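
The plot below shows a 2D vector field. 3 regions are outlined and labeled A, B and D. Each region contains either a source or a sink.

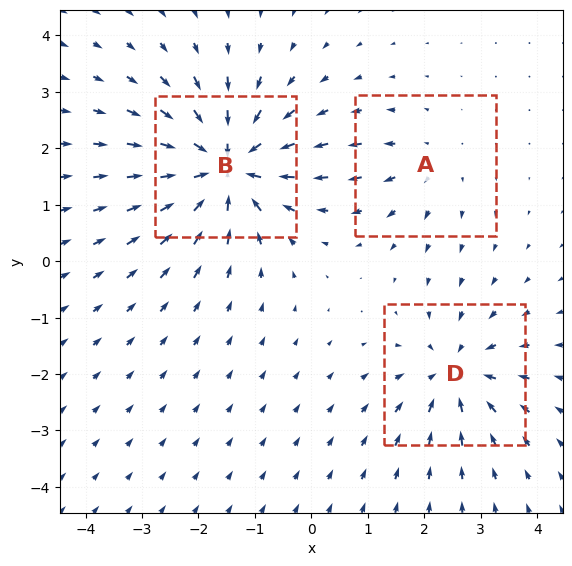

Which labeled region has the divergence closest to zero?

A

Divergence at each region's feature centre — A: about +2, B: about -6, D: about -4. Region A is closest to zero.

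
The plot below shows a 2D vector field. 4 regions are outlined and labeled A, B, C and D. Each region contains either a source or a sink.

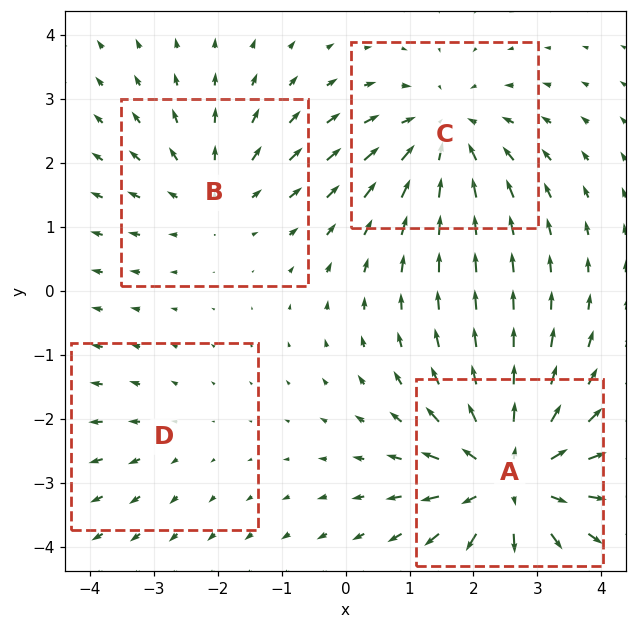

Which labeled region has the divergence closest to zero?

D

Divergence at each region's feature centre — A: about +6, B: about +3, C: about -4, D: about +2. Region D is closest to zero.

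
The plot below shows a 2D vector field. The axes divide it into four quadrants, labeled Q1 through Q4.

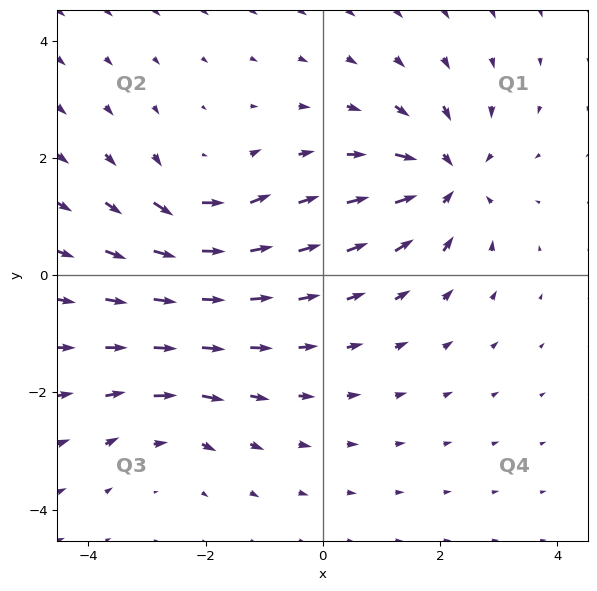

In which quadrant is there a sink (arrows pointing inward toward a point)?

The sink sits at approximately (2.1, 1.6), which lies in quadrant Q1. The divergence there is about -5, negative as expected for a sink.

Q1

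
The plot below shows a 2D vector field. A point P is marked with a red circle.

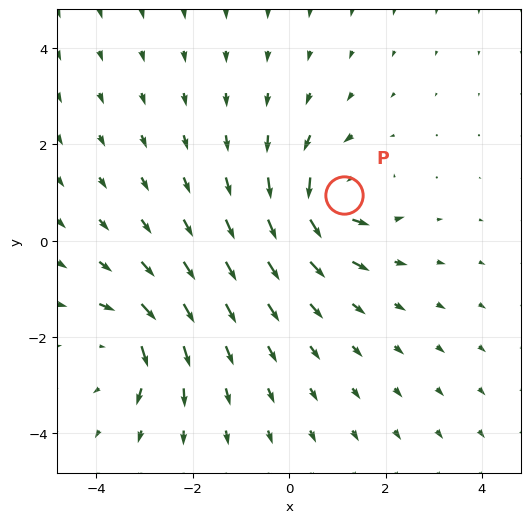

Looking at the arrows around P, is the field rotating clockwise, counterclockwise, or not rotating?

Near P at (1.1, 0.9) the arrows circulate counterclockwise. The curl (z-component) there is about +6; positive curl means counterclockwise rotation.

counterclockwise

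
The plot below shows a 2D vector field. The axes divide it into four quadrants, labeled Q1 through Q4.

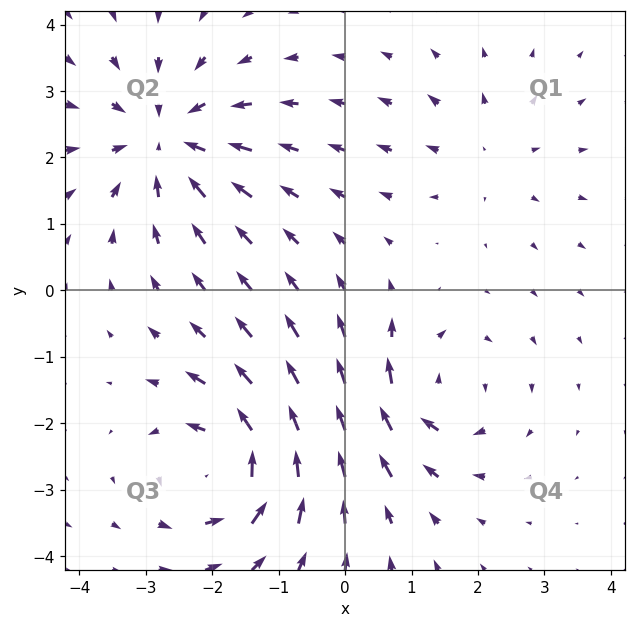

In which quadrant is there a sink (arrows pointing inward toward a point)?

The sink sits at approximately (-2.7, 2.3), which lies in quadrant Q2. The divergence there is about -5, negative as expected for a sink.

Q2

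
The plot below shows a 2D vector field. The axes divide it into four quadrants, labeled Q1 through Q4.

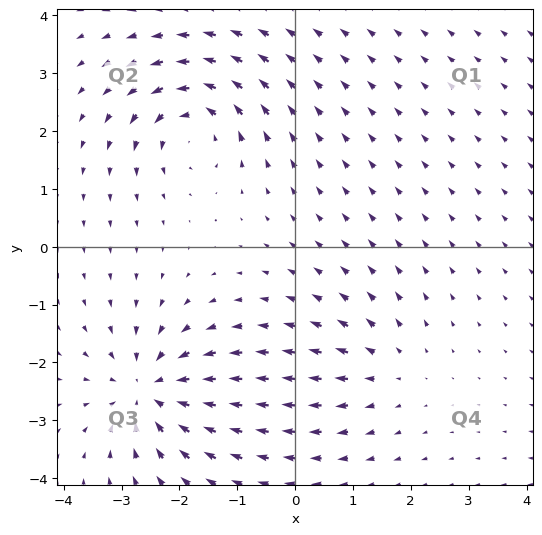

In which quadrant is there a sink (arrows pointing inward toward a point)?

The sink sits at approximately (-2.5, -2.5), which lies in quadrant Q3. The divergence there is about -5, negative as expected for a sink.

Q3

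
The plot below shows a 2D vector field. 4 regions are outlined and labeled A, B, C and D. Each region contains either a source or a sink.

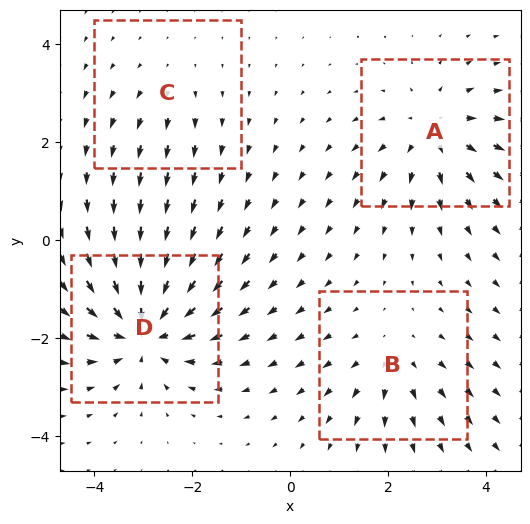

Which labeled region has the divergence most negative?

D

Divergence at each region's feature centre — A: about +5, B: about +3, C: about +2, D: about -7. Region D is most negative.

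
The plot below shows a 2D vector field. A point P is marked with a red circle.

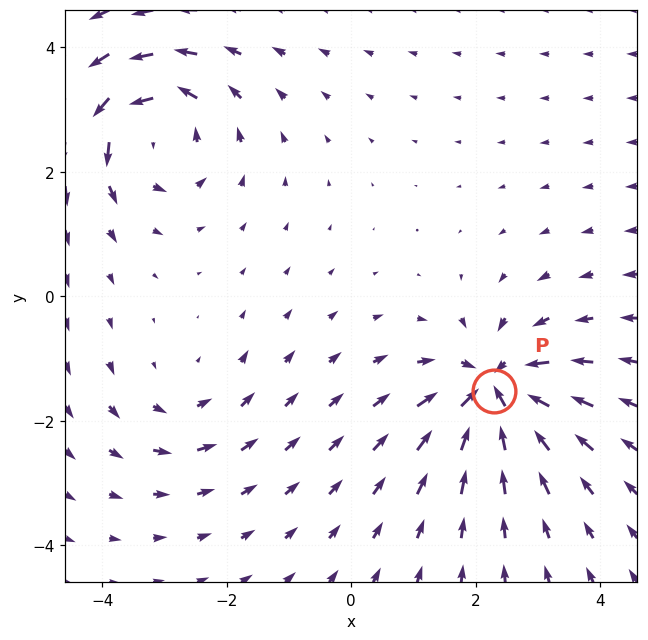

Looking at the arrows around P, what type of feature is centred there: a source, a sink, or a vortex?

At P (2.3, -1.5) the arrows converge inward. Divergence about -6, curl ≈0 — negative divergence with near-zero curl is a sink.

sink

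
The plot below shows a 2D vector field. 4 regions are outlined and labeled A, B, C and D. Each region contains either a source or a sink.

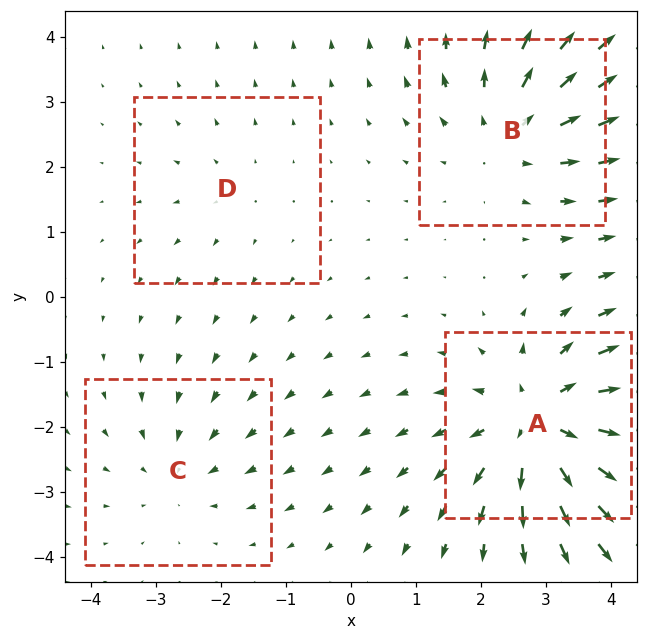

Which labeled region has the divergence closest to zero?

D

Divergence at each region's feature centre — A: about +7, B: about +4, C: about -3, D: about +2. Region D is closest to zero.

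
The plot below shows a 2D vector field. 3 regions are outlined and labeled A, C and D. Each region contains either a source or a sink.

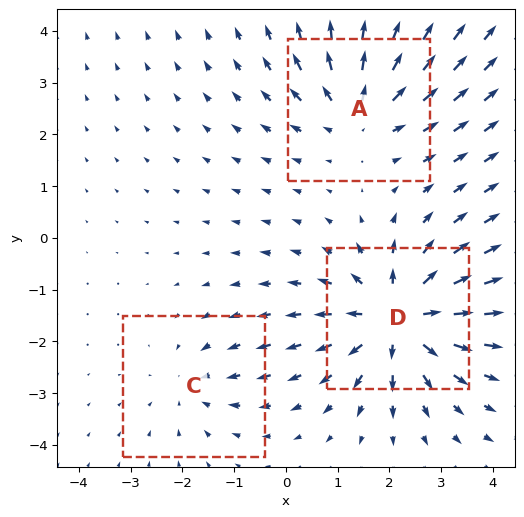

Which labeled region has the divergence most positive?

D

Divergence at each region's feature centre — A: about +3, C: about -2, D: about +5. Region D is most positive.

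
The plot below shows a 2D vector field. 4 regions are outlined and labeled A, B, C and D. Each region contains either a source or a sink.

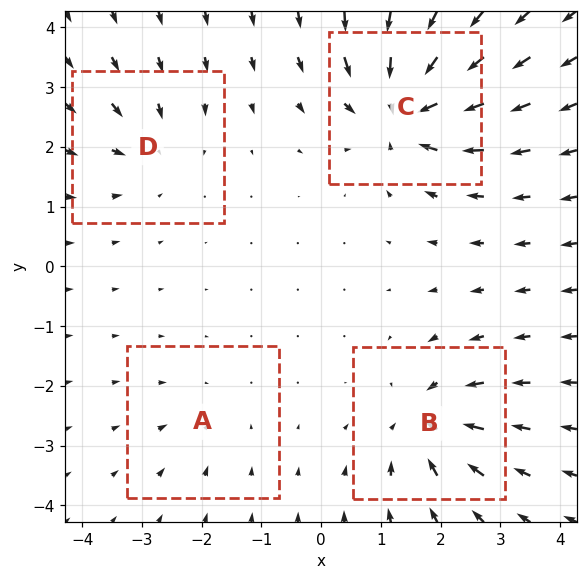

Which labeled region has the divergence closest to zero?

A

Divergence at each region's feature centre — A: about -3, B: about -6, C: about -9, D: about -4. Region A is closest to zero.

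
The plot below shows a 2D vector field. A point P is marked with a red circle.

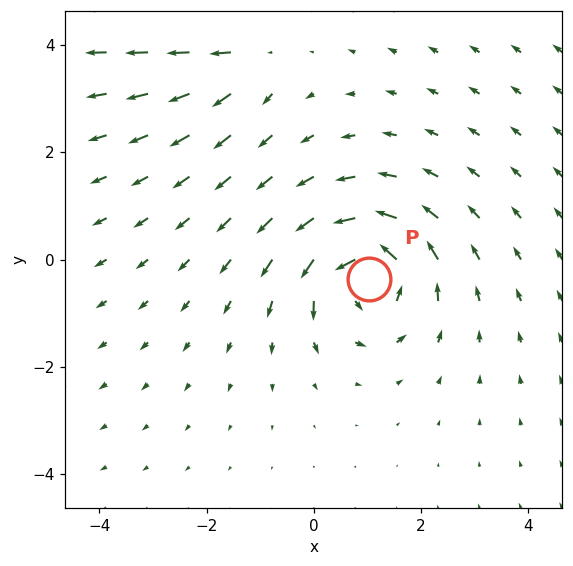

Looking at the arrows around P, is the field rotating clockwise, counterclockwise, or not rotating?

Near P at (1.0, -0.4) the arrows circulate counterclockwise. The curl (z-component) there is about +6; positive curl means counterclockwise rotation.

counterclockwise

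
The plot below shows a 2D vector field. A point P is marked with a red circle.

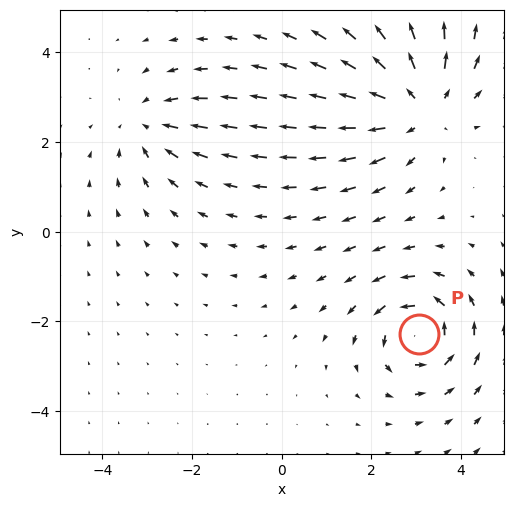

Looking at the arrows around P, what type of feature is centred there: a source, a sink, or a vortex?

At P (3.1, -2.3) the arrows circulate counterclockwise. Divergence ≈0, curl about +5 — near-zero divergence with nonzero curl is a vortex.

vortex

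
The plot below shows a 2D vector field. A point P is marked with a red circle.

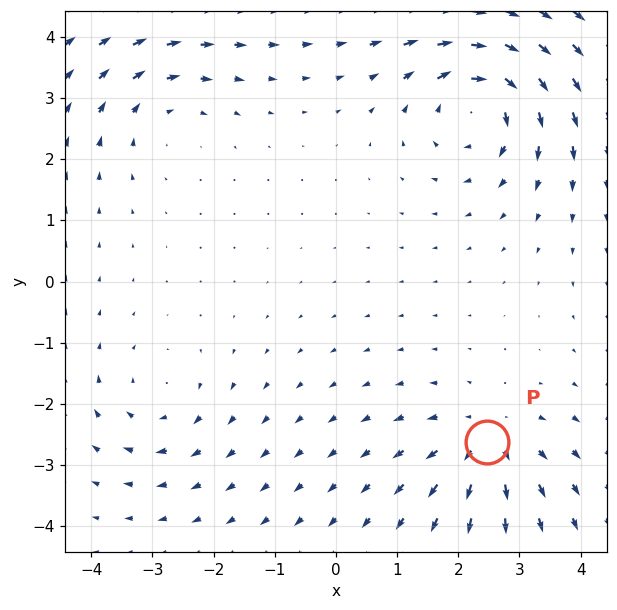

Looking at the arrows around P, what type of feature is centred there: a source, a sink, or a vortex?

At P (2.5, -2.6) the arrows spread outward. Divergence about +4, curl ≈0 — positive divergence with near-zero curl is a source.

source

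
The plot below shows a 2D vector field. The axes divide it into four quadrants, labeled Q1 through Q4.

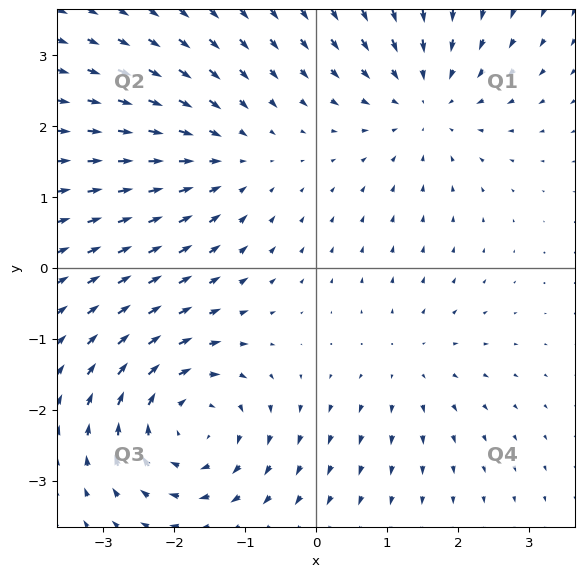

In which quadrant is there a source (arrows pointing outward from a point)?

Q4

The source sits at approximately (1.3, -1.3), which lies in quadrant Q4. The divergence there is about +2, positive as expected for a source.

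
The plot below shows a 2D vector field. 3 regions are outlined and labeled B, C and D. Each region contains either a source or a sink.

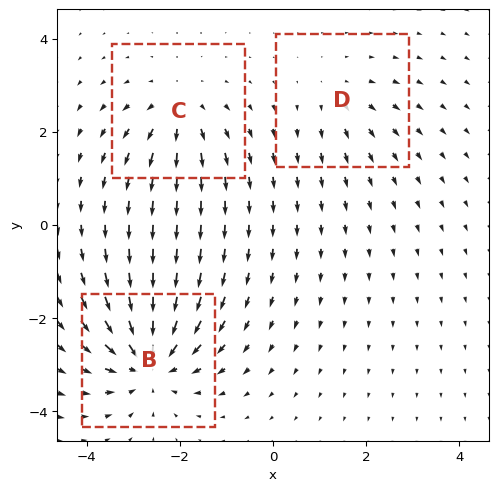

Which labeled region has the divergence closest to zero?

D

Divergence at each region's feature centre — B: about -5, C: about +3, D: about +2. Region D is closest to zero.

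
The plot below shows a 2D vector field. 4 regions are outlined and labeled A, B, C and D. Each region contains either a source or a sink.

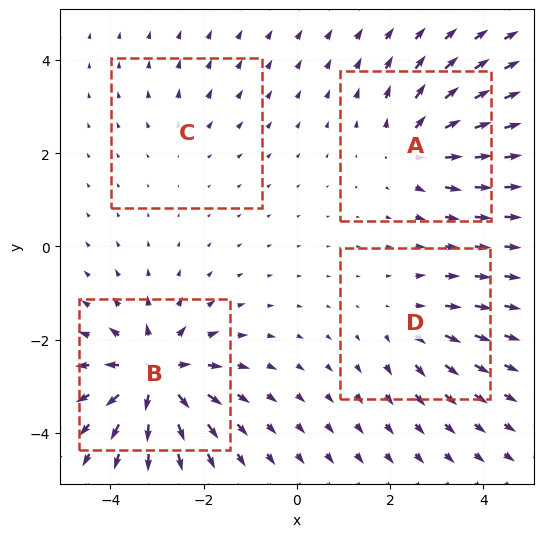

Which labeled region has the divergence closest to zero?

Divergence at each region's feature centre — A: about +5, B: about +8, C: about +2, D: about +3. Region C is closest to zero.

C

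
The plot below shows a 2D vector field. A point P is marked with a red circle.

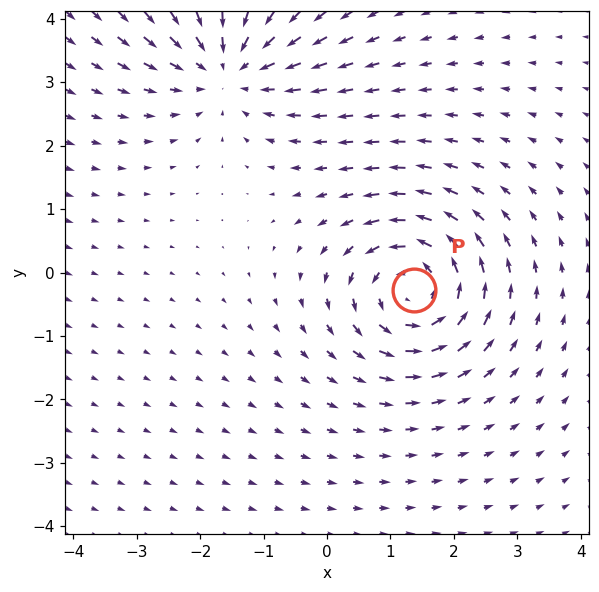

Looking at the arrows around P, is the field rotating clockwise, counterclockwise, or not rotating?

Near P at (1.4, -0.3) the arrows circulate counterclockwise. The curl (z-component) there is about +5; positive curl means counterclockwise rotation.

counterclockwise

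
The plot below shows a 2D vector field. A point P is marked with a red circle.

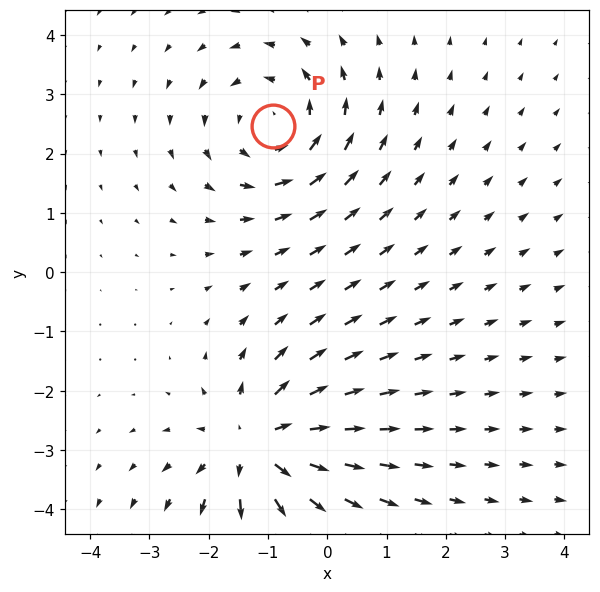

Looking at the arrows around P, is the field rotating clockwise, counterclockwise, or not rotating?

Near P at (-0.9, 2.5) the arrows circulate counterclockwise. The curl (z-component) there is about +3; positive curl means counterclockwise rotation.

counterclockwise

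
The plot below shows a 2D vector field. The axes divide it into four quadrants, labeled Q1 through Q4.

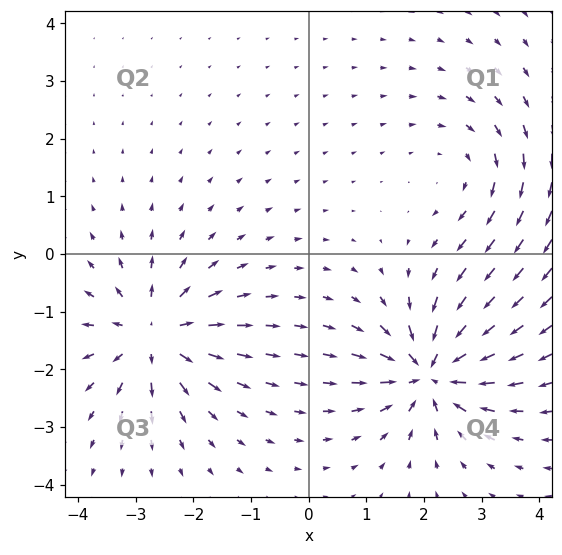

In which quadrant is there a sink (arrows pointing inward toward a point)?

Q4

The sink sits at approximately (2.1, -2.1), which lies in quadrant Q4. The divergence there is about -7, negative as expected for a sink.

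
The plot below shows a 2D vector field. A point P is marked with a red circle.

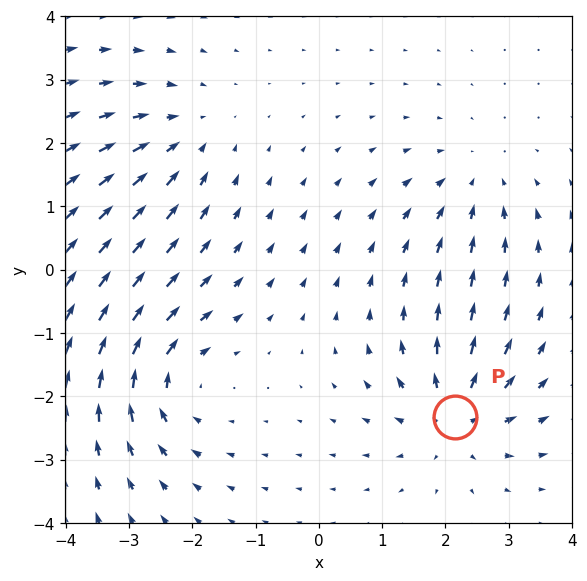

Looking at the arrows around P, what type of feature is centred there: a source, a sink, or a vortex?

source

At P (2.1, -2.3) the arrows spread outward. Divergence about +4, curl ≈0 — positive divergence with near-zero curl is a source.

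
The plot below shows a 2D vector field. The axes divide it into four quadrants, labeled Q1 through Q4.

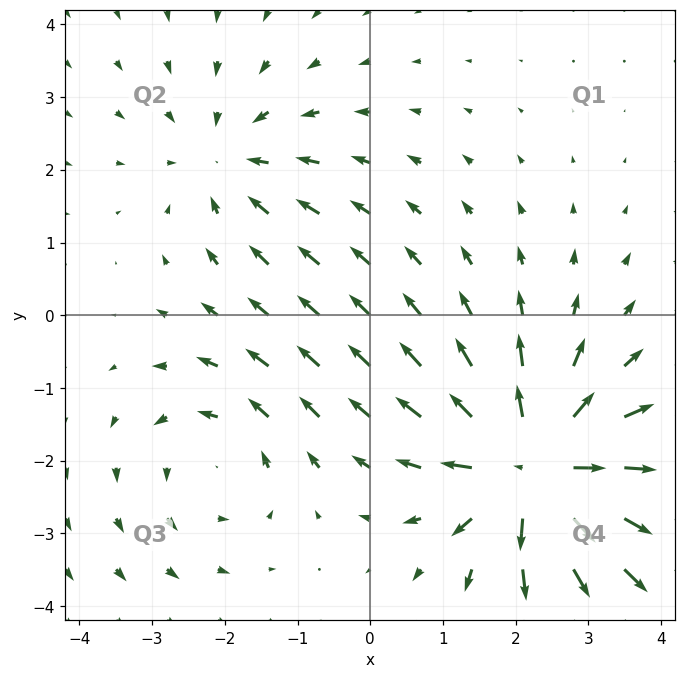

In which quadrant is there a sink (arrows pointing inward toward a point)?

Q2

The sink sits at approximately (-1.9, 2.1), which lies in quadrant Q2. The divergence there is about -3, negative as expected for a sink.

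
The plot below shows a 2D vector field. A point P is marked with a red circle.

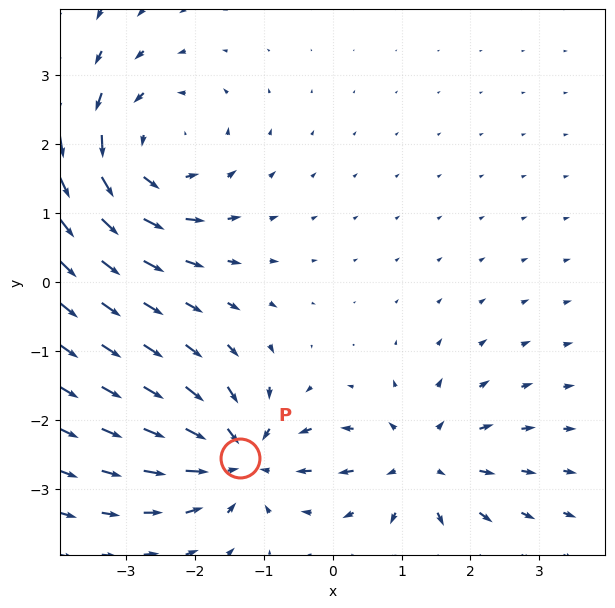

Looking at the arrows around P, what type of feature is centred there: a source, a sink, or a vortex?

At P (-1.3, -2.6) the arrows converge inward. Divergence about -4, curl ≈0 — negative divergence with near-zero curl is a sink.

sink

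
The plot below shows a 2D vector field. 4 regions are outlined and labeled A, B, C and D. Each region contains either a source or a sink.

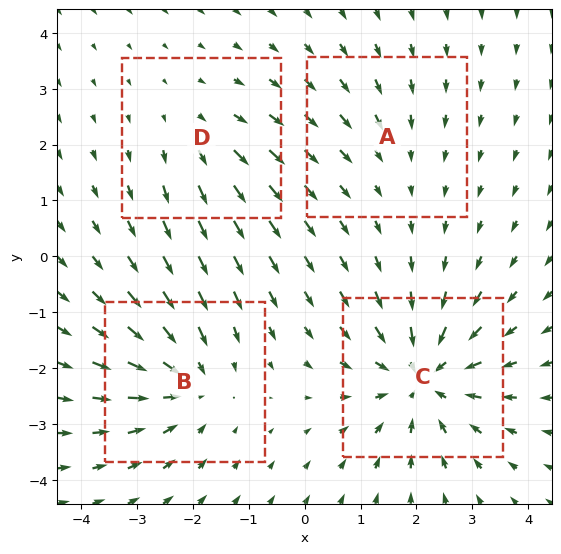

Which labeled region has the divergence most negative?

C

Divergence at each region's feature centre — A: about -2, B: about -5, C: about -6, D: about +3. Region C is most negative.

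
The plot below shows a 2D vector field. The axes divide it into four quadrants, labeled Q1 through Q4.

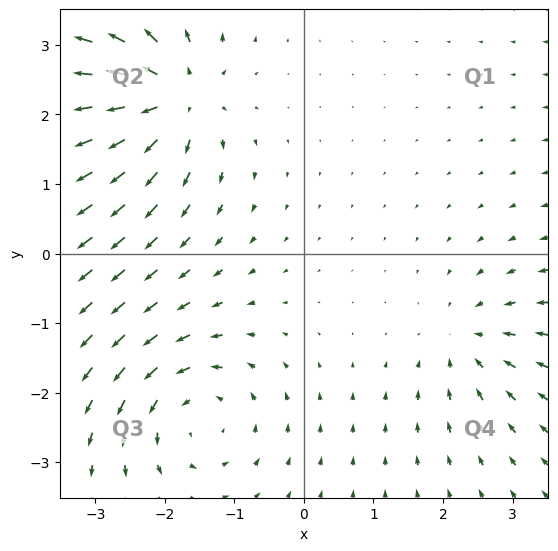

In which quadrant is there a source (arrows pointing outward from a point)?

Q2

The source sits at approximately (-1.9, 2.3), which lies in quadrant Q2. The divergence there is about +6, positive as expected for a source.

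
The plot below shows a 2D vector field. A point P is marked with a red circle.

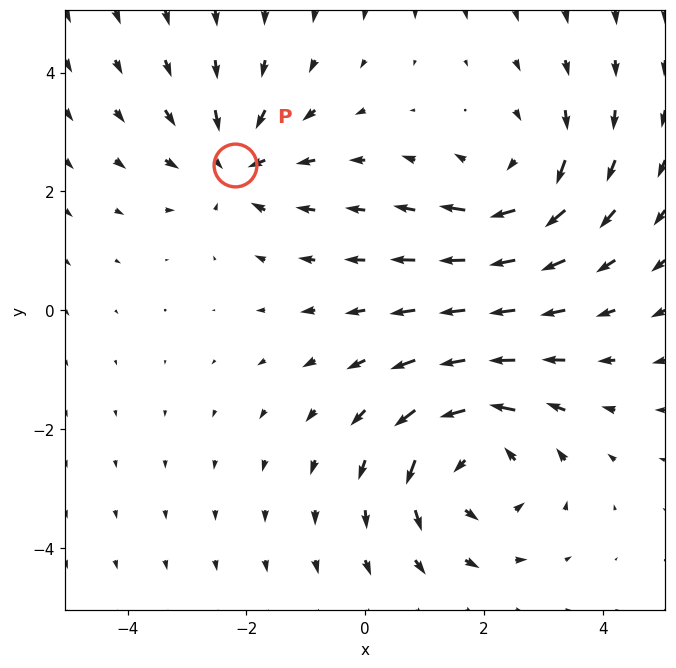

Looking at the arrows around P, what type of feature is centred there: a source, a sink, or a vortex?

At P (-2.2, 2.5) the arrows converge inward. Divergence about -3, curl ≈0 — negative divergence with near-zero curl is a sink.

sink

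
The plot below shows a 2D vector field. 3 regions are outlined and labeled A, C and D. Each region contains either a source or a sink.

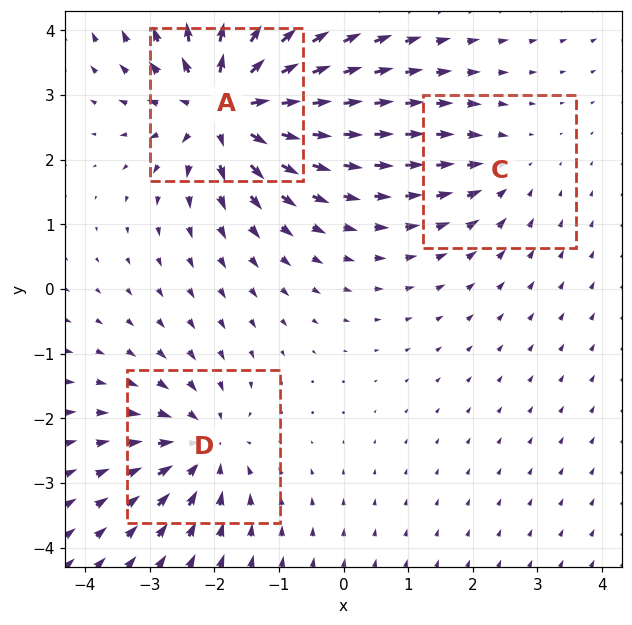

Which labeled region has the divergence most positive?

A

Divergence at each region's feature centre — A: about +6, C: about -2, D: about -4. Region A is most positive.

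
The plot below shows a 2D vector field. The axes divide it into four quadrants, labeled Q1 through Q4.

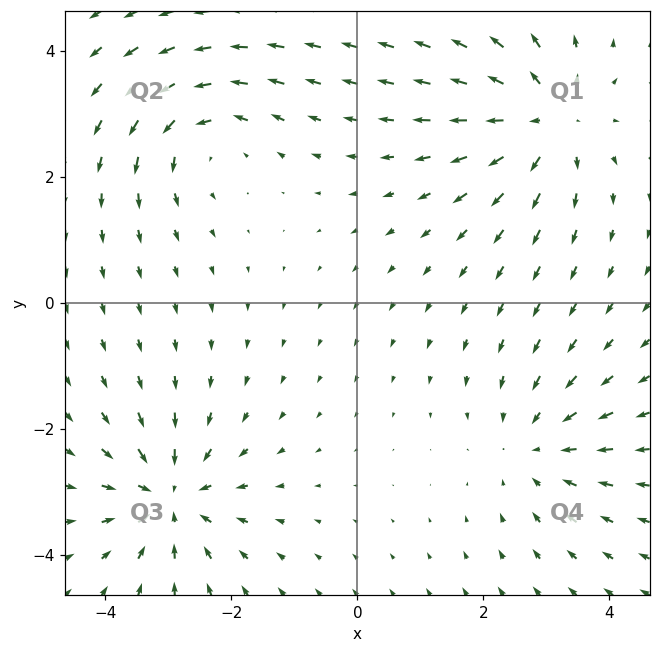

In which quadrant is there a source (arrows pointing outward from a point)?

Q1

The source sits at approximately (3.0, 2.9), which lies in quadrant Q1. The divergence there is about +5, positive as expected for a source.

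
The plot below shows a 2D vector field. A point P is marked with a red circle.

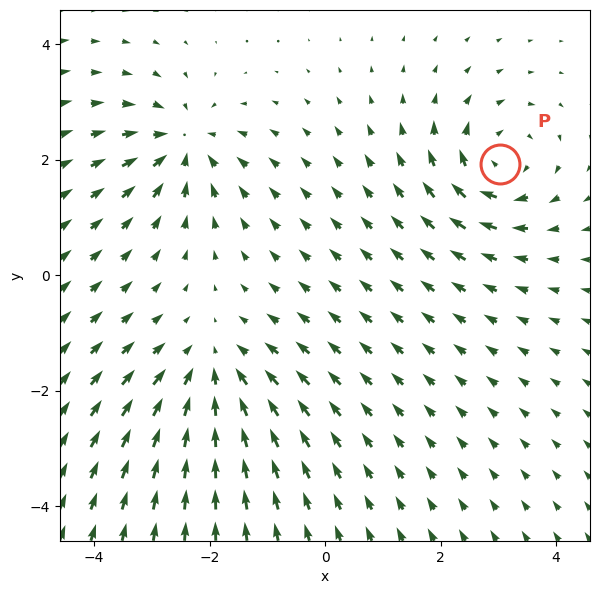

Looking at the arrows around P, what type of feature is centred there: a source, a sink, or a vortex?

vortex

At P (3.0, 1.9) the arrows circulate clockwise. Divergence ≈0, curl about -6 — near-zero divergence with nonzero curl is a vortex.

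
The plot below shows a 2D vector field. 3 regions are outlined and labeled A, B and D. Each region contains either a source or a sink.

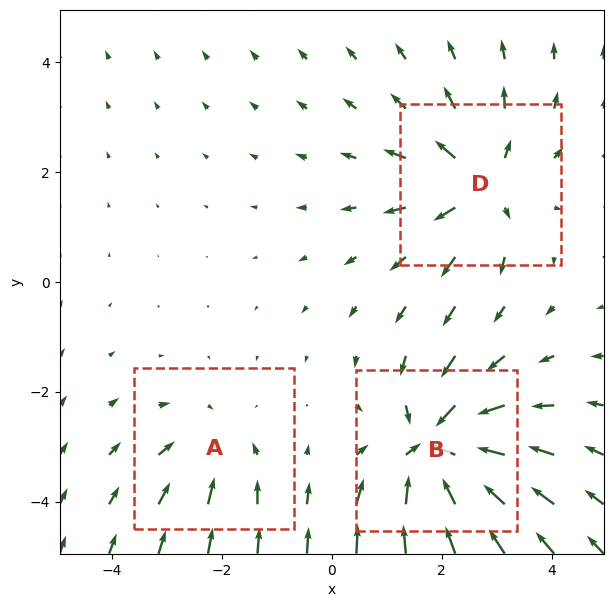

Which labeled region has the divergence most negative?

Divergence at each region's feature centre — A: about -2, B: about -5, D: about +4. Region B is most negative.

B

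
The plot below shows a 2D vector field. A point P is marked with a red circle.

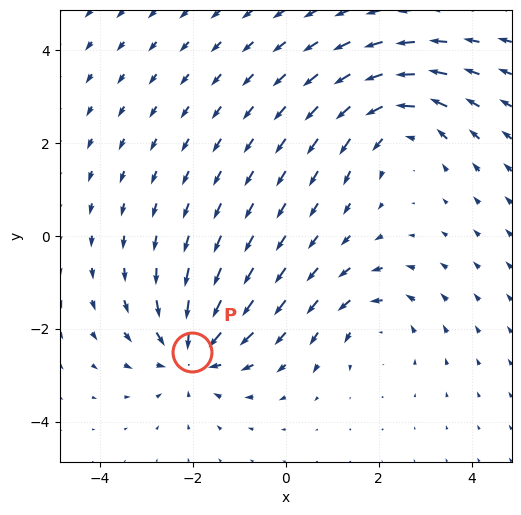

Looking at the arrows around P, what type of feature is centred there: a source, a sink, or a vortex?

sink

At P (-2.0, -2.5) the arrows converge inward. Divergence about -4, curl ≈0 — negative divergence with near-zero curl is a sink.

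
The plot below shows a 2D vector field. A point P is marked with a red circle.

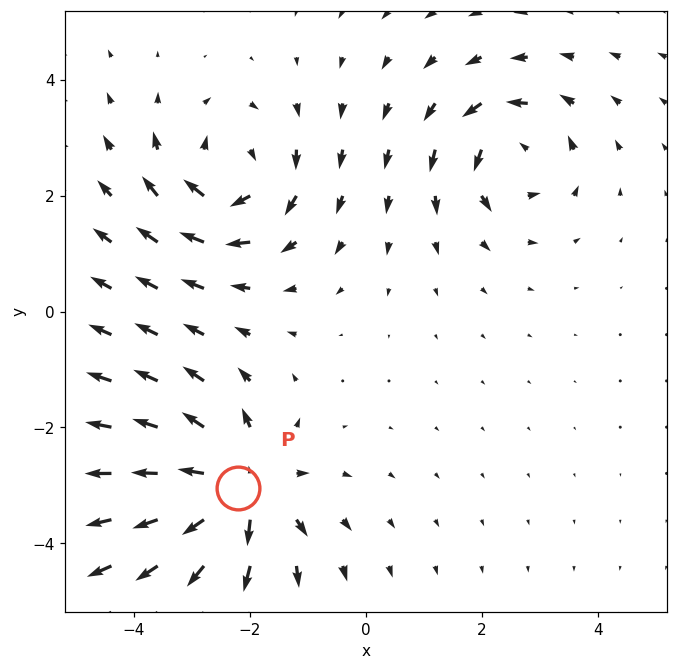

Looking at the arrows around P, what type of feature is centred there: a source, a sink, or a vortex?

source

At P (-2.2, -3.1) the arrows spread outward. Divergence about +5, curl ≈0 — positive divergence with near-zero curl is a source.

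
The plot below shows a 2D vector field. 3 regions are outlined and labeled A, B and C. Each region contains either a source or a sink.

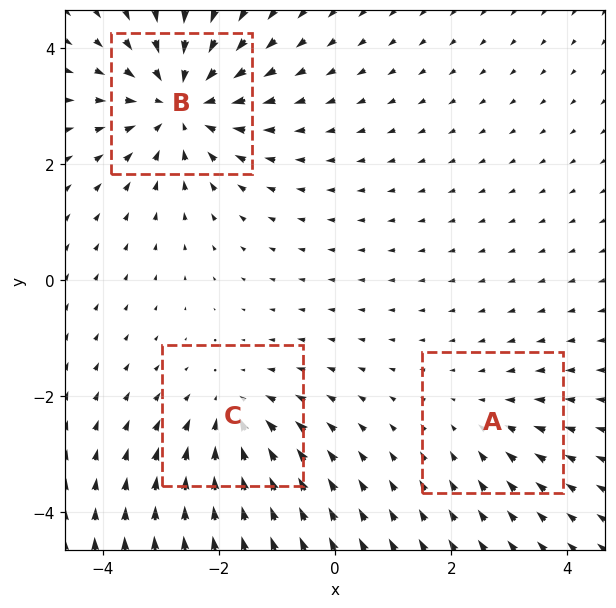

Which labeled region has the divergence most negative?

Divergence at each region's feature centre — A: about -2, B: about -4, C: about -3. Region B is most negative.

B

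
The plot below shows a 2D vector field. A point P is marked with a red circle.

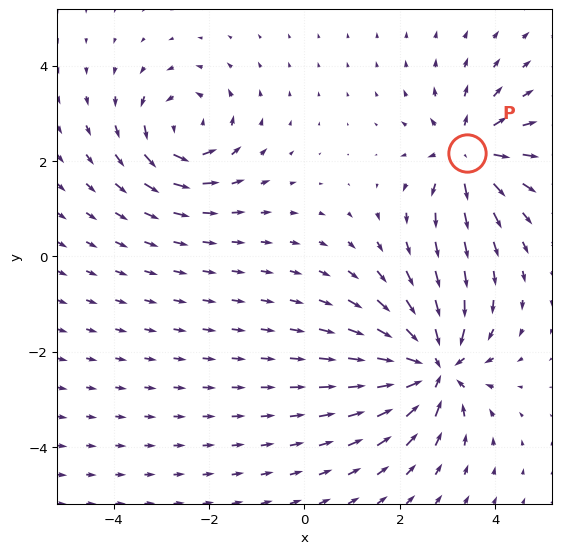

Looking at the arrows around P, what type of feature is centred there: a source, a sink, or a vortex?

At P (3.4, 2.2) the arrows spread outward. Divergence about +5, curl ≈0 — positive divergence with near-zero curl is a source.

source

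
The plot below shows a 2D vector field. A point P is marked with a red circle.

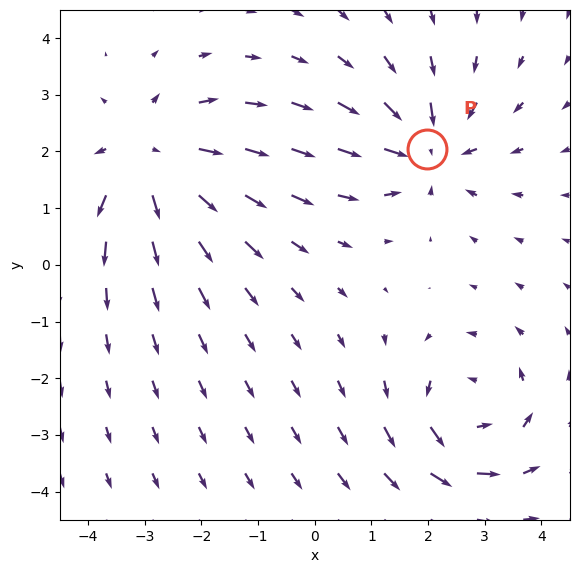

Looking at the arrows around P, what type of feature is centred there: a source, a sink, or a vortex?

sink

At P (2.0, 2.0) the arrows converge inward. Divergence about -4, curl ≈0 — negative divergence with near-zero curl is a sink.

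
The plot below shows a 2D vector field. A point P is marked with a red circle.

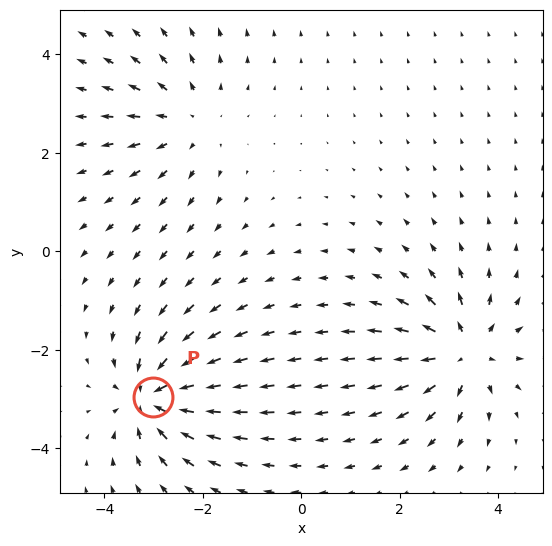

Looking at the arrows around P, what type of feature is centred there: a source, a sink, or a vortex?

sink

At P (-3.0, -3.0) the arrows converge inward. Divergence about -6, curl ≈0 — negative divergence with near-zero curl is a sink.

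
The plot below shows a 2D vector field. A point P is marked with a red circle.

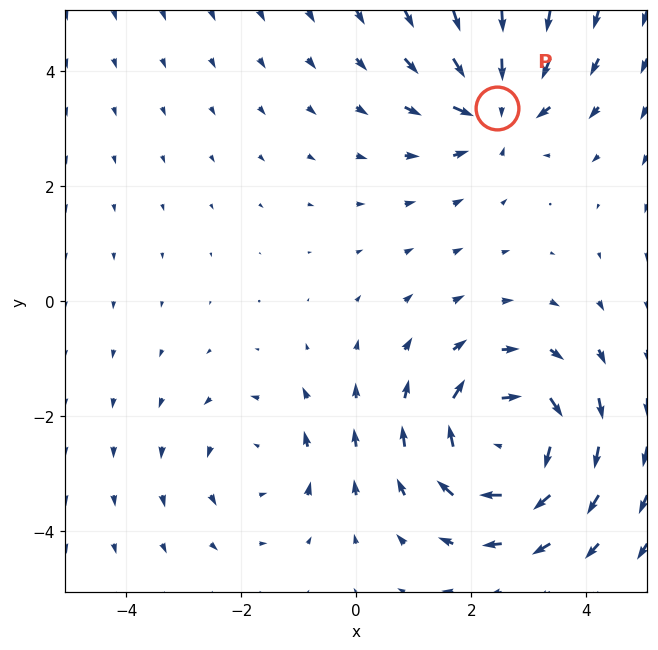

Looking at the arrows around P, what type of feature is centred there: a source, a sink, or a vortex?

At P (2.4, 3.4) the arrows converge inward. Divergence about -4, curl ≈0 — negative divergence with near-zero curl is a sink.

sink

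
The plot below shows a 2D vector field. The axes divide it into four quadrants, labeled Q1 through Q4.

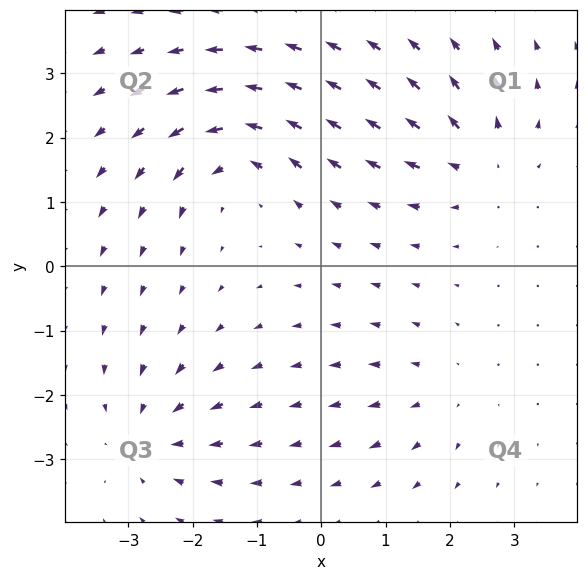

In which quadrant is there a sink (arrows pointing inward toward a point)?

Q3

The sink sits at approximately (-2.7, -2.7), which lies in quadrant Q3. The divergence there is about -5, negative as expected for a sink.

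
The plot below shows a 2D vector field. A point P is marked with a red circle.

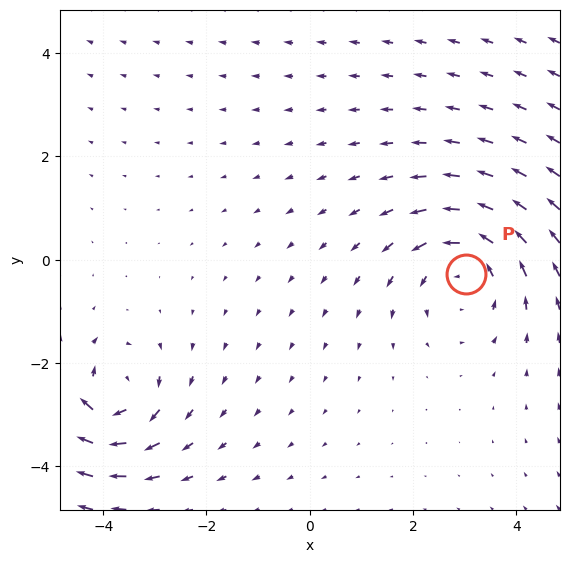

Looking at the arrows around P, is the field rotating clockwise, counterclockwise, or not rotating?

counterclockwise

Near P at (3.0, -0.3) the arrows circulate counterclockwise. The curl (z-component) there is about +3; positive curl means counterclockwise rotation.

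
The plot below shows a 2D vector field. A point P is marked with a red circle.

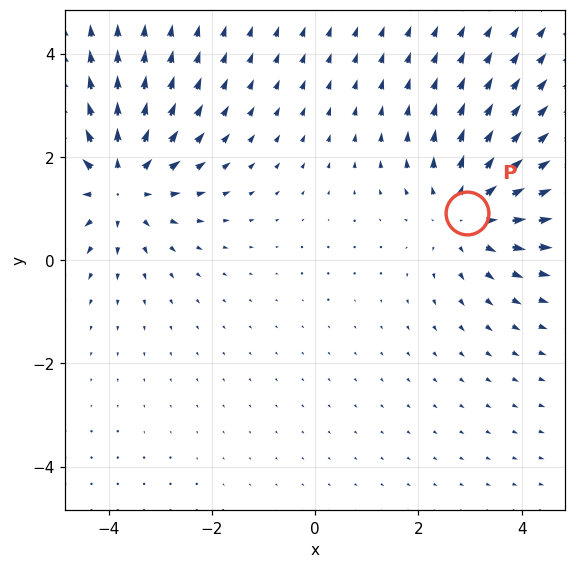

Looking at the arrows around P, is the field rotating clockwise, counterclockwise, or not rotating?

not rotating

Near P at (2.9, 0.9) the arrows show no circulation. The curl there is ≈0.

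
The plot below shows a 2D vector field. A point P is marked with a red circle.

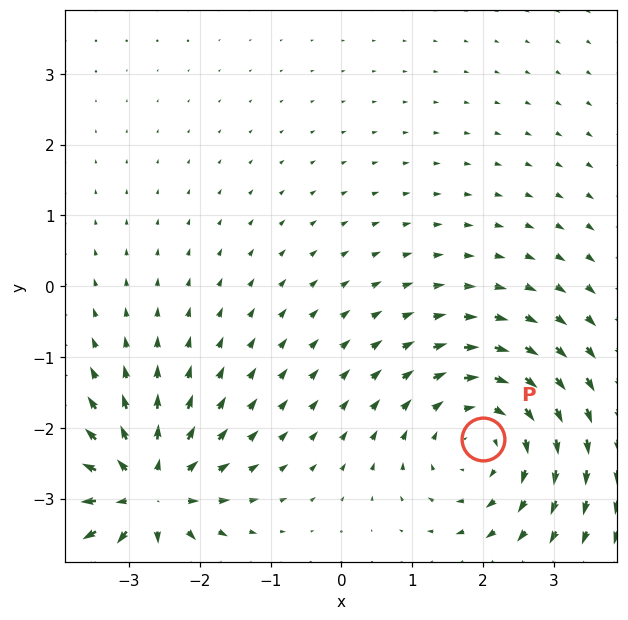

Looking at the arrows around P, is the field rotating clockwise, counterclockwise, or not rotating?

clockwise

Near P at (2.0, -2.2) the arrows circulate clockwise. The curl (z-component) there is about -3; negative curl means clockwise rotation.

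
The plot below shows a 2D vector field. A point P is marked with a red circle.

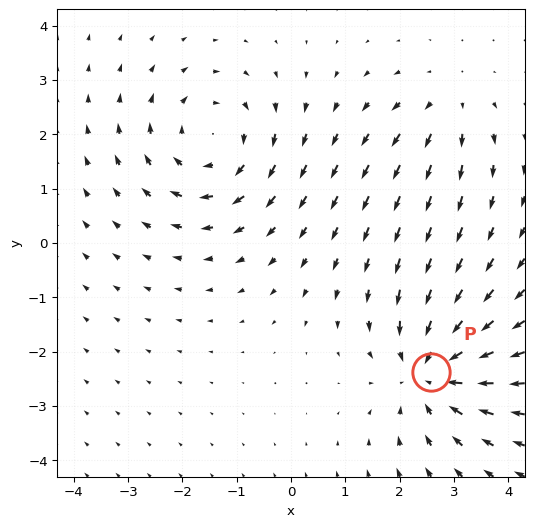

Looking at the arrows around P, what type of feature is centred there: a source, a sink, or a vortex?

At P (2.6, -2.4) the arrows converge inward. Divergence about -5, curl ≈0 — negative divergence with near-zero curl is a sink.

sink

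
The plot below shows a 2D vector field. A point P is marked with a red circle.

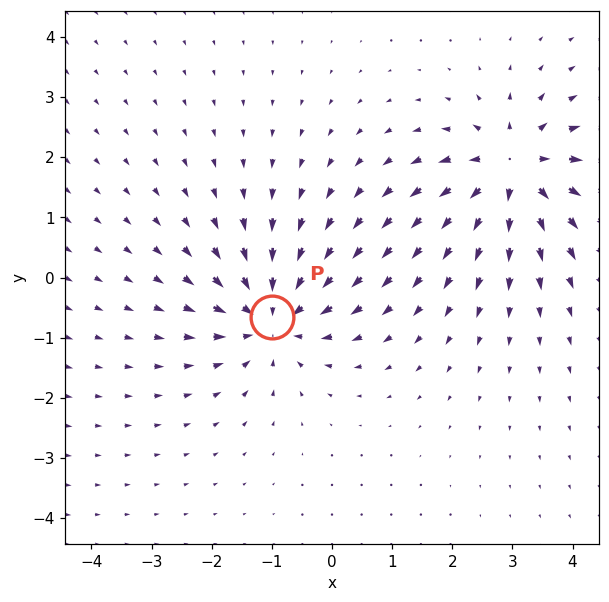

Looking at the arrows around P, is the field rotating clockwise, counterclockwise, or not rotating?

not rotating

Near P at (-1.0, -0.7) the arrows show no circulation. The curl there is ≈0.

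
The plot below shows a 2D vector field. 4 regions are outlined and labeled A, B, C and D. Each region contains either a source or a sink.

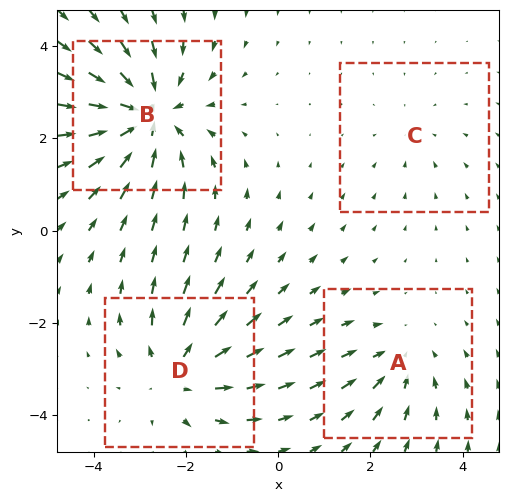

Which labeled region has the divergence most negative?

Divergence at each region's feature centre — A: about -3, B: about -6, C: about -2, D: about +4. Region B is most negative.

B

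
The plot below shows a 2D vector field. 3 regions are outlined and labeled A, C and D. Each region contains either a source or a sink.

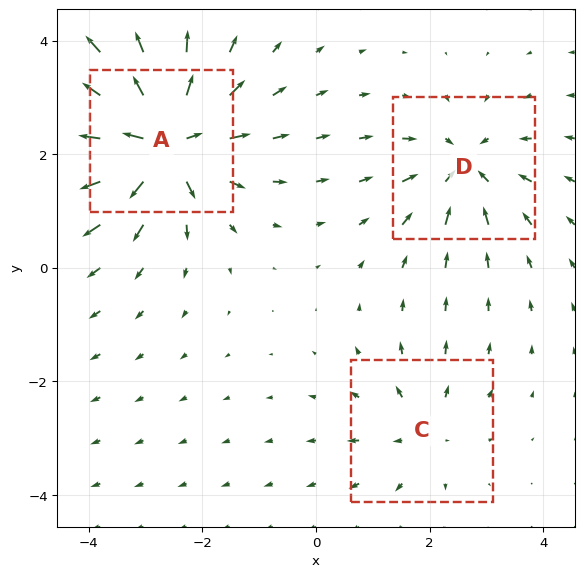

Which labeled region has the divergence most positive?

Divergence at each region's feature centre — A: about +6, C: about +3, D: about -4. Region A is most positive.

A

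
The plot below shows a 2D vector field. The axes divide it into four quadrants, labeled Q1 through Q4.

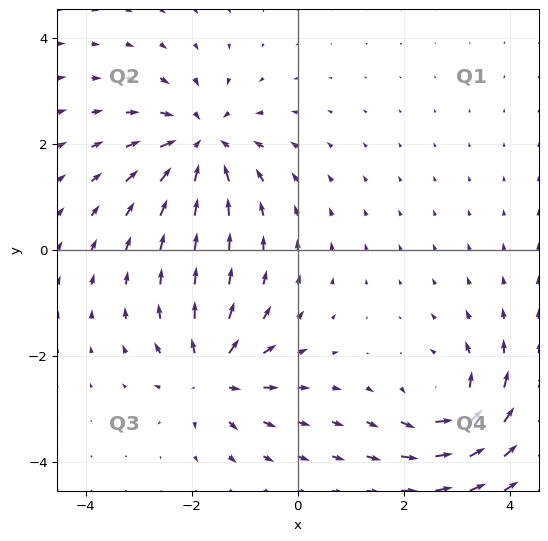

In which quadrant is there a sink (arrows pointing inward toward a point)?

Q2

The sink sits at approximately (-1.8, 2.0), which lies in quadrant Q2. The divergence there is about -6, negative as expected for a sink.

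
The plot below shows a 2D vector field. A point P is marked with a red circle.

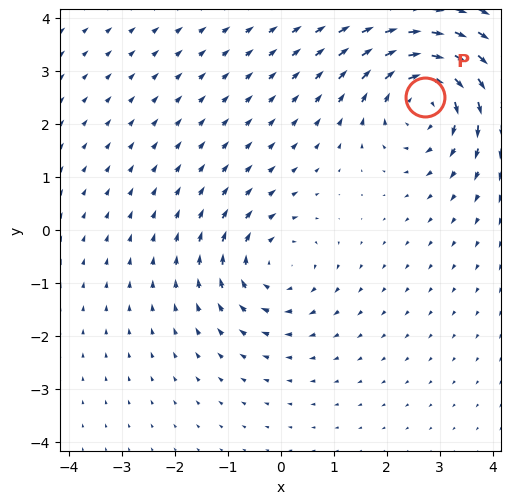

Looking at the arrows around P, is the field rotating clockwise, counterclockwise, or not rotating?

Near P at (2.7, 2.5) the arrows circulate clockwise. The curl (z-component) there is about -5; negative curl means clockwise rotation.

clockwise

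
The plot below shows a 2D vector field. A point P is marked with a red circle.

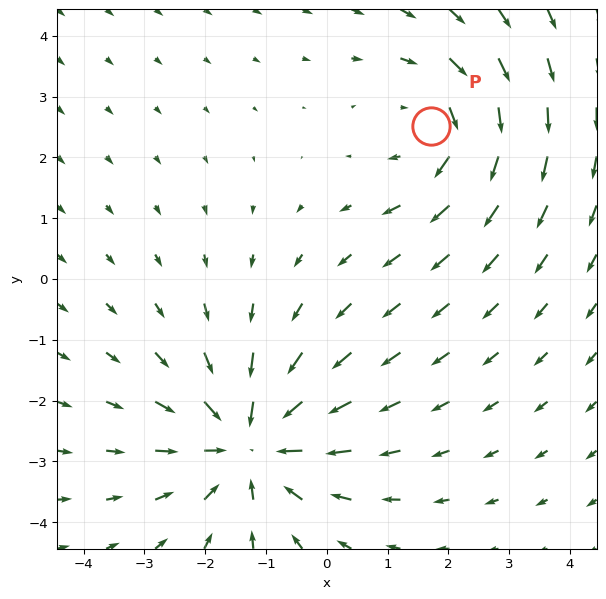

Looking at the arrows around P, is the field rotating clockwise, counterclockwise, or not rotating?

clockwise

Near P at (1.7, 2.5) the arrows circulate clockwise. The curl (z-component) there is about -3; negative curl means clockwise rotation.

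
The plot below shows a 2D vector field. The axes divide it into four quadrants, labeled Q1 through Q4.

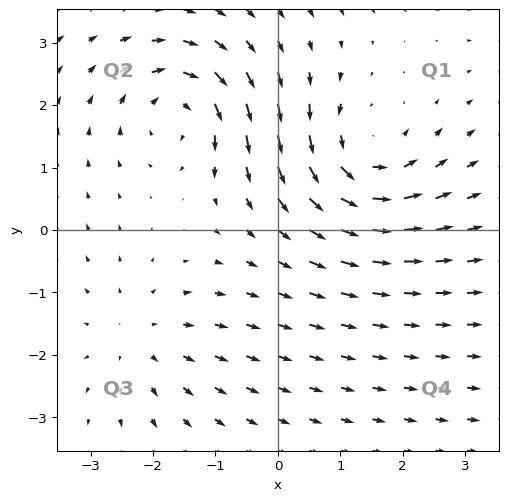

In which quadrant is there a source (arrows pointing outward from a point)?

Q3

The source sits at approximately (-2.2, -1.7), which lies in quadrant Q3. The divergence there is about +2, positive as expected for a source.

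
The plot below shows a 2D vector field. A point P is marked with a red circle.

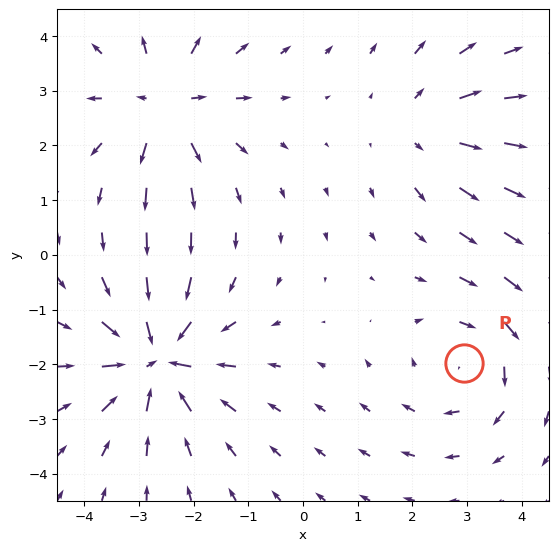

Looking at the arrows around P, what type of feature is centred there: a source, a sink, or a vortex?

At P (2.9, -2.0) the arrows circulate clockwise. Divergence ≈0, curl about -3 — near-zero divergence with nonzero curl is a vortex.

vortex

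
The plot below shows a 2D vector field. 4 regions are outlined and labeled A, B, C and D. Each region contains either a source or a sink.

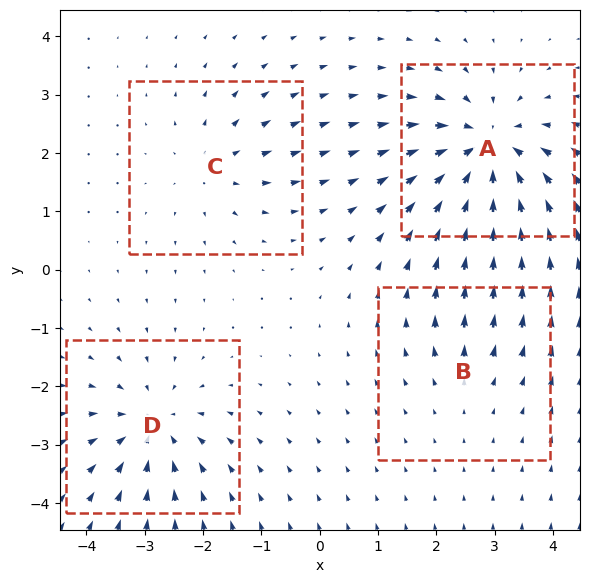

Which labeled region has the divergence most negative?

A

Divergence at each region's feature centre — A: about -7, B: about +2, C: about +3, D: about -5. Region A is most negative.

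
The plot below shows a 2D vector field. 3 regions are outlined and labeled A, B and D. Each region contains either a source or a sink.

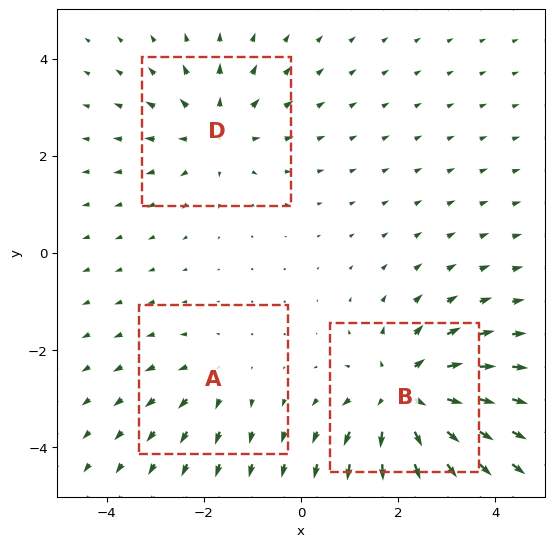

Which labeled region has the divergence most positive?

Divergence at each region's feature centre — A: about +2, B: about +4, D: about +3. Region B is most positive.

B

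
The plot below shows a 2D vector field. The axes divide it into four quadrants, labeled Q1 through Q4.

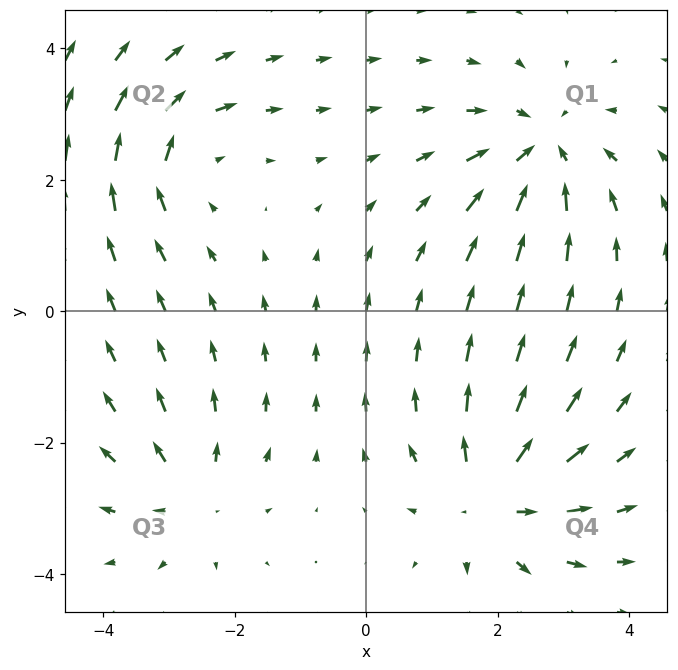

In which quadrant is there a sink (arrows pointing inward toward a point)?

The sink sits at approximately (2.7, 2.4), which lies in quadrant Q1. The divergence there is about -5, negative as expected for a sink.

Q1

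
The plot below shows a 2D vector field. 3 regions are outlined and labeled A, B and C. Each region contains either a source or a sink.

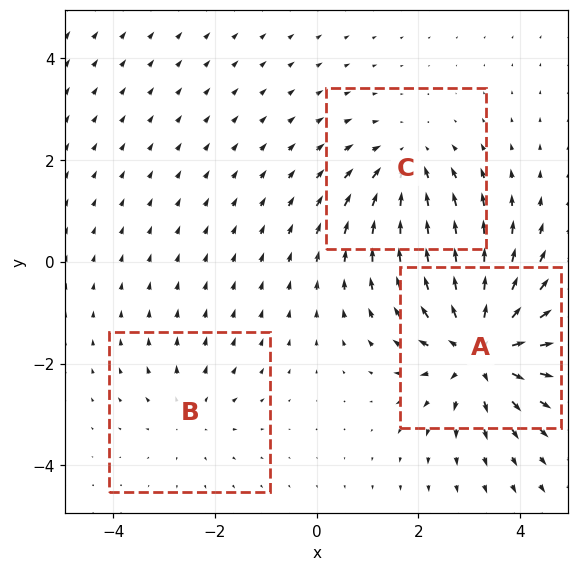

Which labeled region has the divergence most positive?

A

Divergence at each region's feature centre — A: about +5, B: about +2, C: about -3. Region A is most positive.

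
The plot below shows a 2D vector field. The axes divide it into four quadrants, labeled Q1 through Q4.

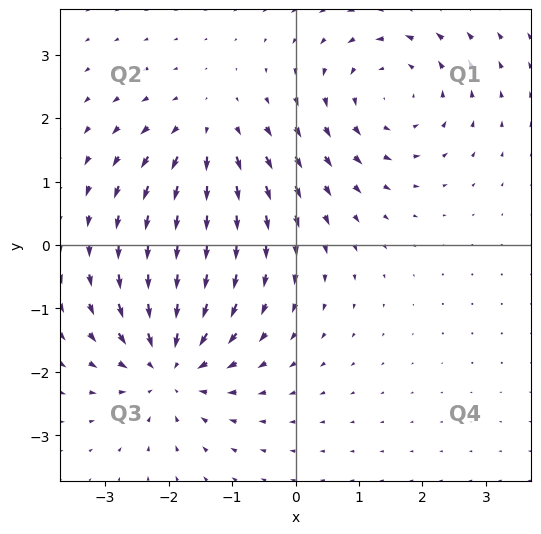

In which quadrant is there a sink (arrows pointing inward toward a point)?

The sink sits at approximately (-2.0, -1.9), which lies in quadrant Q3. The divergence there is about -5, negative as expected for a sink.

Q3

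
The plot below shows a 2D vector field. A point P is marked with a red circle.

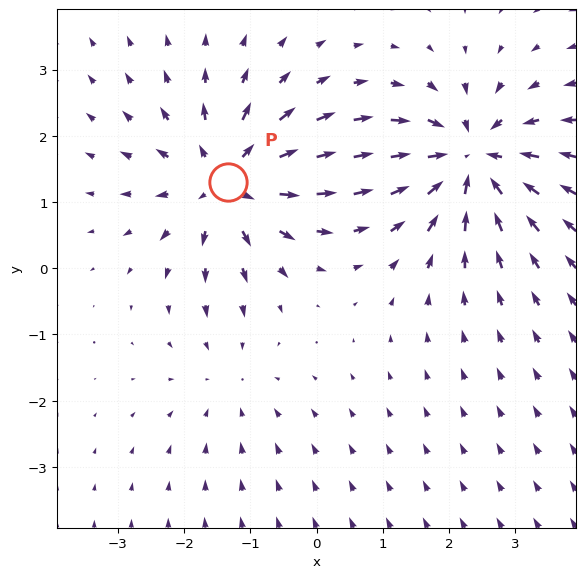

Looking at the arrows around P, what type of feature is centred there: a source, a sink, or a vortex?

At P (-1.3, 1.3) the arrows spread outward. Divergence about +5, curl ≈0 — positive divergence with near-zero curl is a source.

source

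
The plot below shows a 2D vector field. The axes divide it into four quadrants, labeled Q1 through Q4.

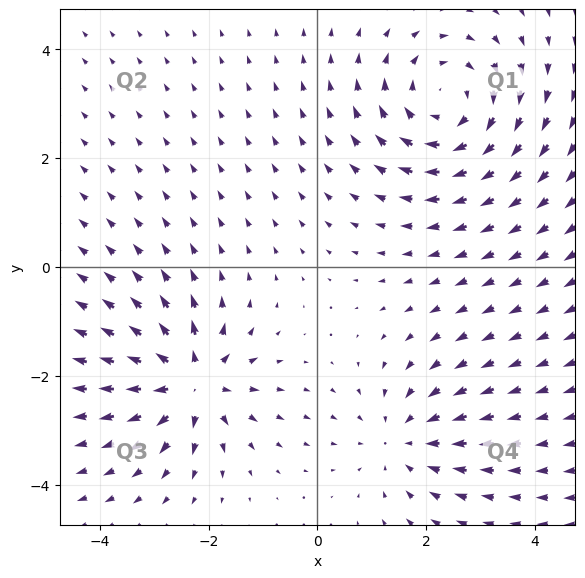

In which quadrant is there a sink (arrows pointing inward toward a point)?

The sink sits at approximately (1.6, -3.2), which lies in quadrant Q4. The divergence there is about -2, negative as expected for a sink.

Q4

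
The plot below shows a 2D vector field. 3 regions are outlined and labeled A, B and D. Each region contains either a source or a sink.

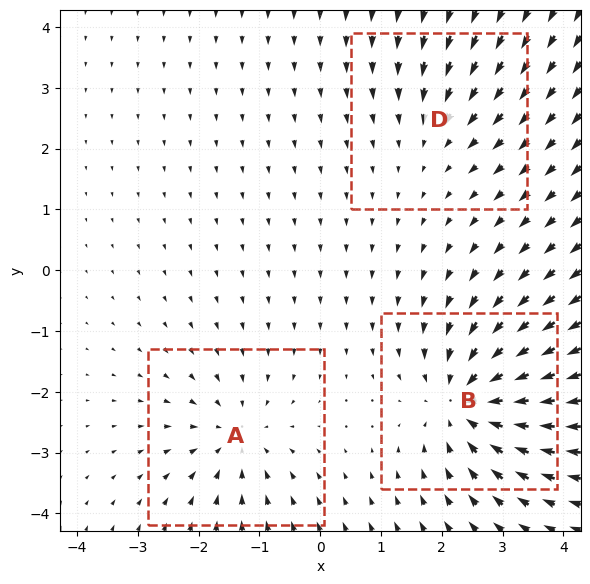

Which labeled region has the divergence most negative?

B

Divergence at each region's feature centre — A: about -3, B: about -5, D: about -2. Region B is most negative.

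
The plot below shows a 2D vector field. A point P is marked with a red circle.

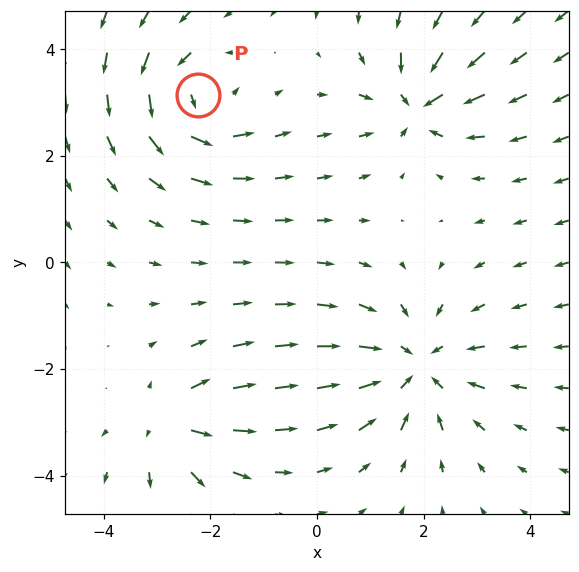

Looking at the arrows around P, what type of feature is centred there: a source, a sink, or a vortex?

At P (-2.2, 3.1) the arrows circulate counterclockwise. Divergence ≈0, curl about +5 — near-zero divergence with nonzero curl is a vortex.

vortex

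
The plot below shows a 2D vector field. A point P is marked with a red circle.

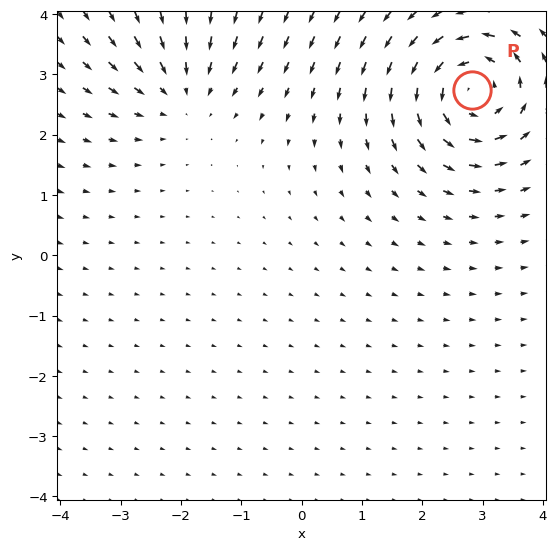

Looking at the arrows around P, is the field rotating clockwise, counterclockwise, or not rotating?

Near P at (2.8, 2.7) the arrows circulate counterclockwise. The curl (z-component) there is about +5; positive curl means counterclockwise rotation.

counterclockwise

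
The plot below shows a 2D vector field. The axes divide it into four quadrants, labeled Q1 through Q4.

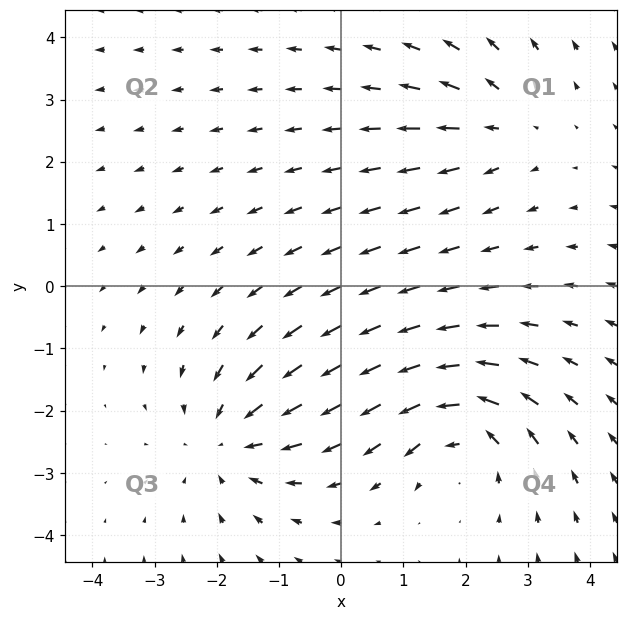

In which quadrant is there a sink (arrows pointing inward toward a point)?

The sink sits at approximately (-1.8, -2.5), which lies in quadrant Q3. The divergence there is about -4, negative as expected for a sink.

Q3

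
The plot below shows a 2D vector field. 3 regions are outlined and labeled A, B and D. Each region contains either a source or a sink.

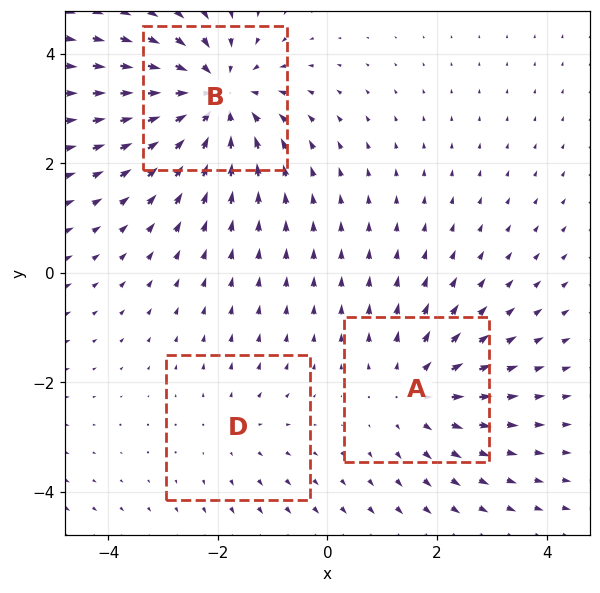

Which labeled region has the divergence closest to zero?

Divergence at each region's feature centre — A: about +3, B: about -5, D: about +2. Region D is closest to zero.

D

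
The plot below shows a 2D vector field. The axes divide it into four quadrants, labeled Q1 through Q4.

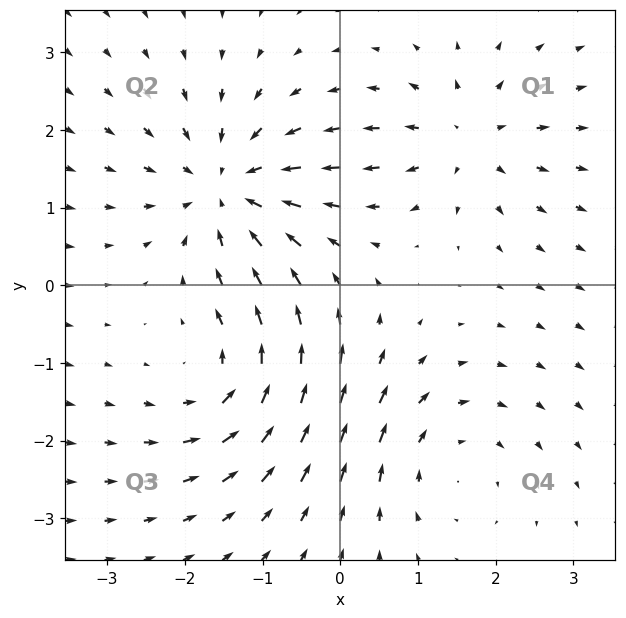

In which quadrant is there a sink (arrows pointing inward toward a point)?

The sink sits at approximately (-1.4, 1.2), which lies in quadrant Q2. The divergence there is about -5, negative as expected for a sink.

Q2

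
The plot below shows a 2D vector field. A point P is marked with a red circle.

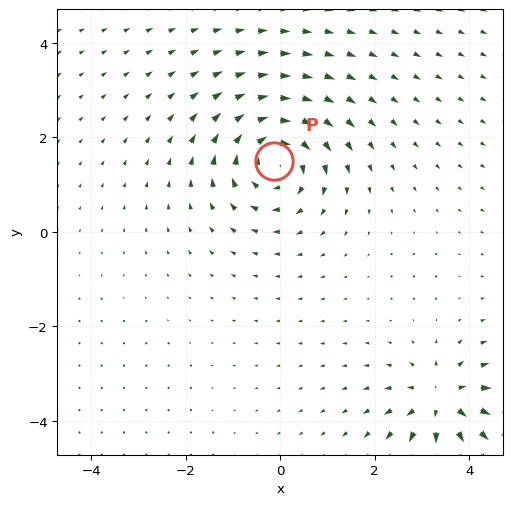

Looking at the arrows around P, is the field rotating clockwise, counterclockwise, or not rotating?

Near P at (-0.1, 1.5) the arrows circulate clockwise. The curl (z-component) there is about -5; negative curl means clockwise rotation.

clockwise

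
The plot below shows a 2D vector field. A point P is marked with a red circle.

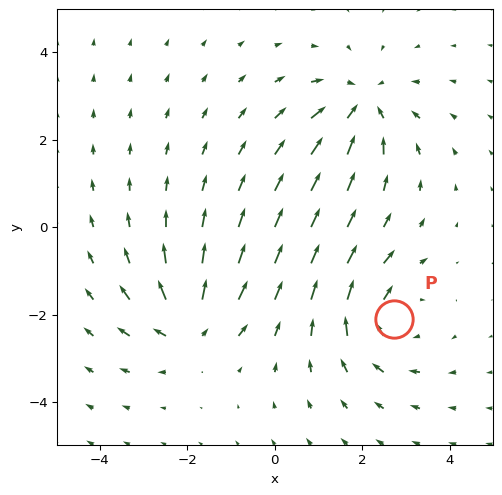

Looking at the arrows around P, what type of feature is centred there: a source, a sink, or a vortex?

At P (2.7, -2.1) the arrows circulate clockwise. Divergence ≈0, curl about -5 — near-zero divergence with nonzero curl is a vortex.

vortex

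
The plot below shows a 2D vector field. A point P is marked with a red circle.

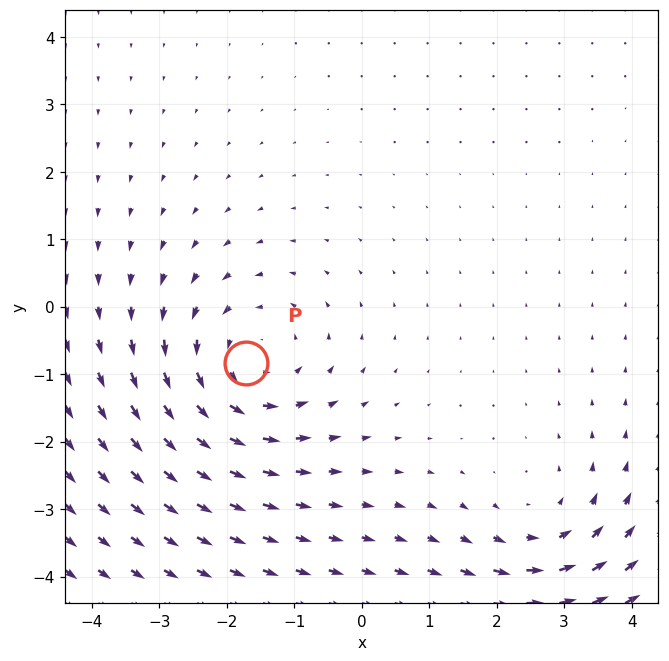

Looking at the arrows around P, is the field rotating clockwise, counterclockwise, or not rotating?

counterclockwise

Near P at (-1.7, -0.8) the arrows circulate counterclockwise. The curl (z-component) there is about +4; positive curl means counterclockwise rotation.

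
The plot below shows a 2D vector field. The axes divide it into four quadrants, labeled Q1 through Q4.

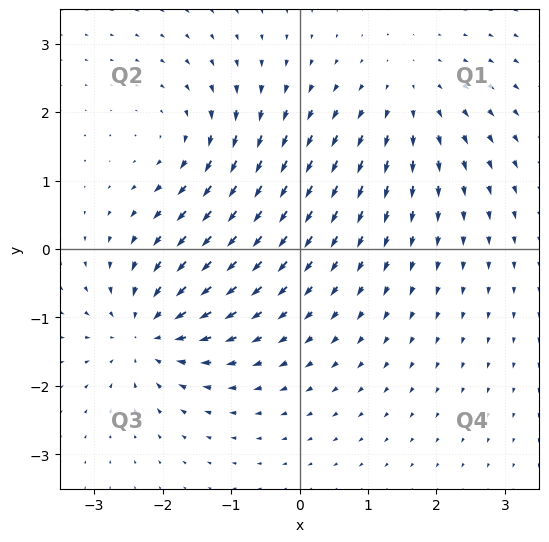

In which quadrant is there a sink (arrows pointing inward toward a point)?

Q3

The sink sits at approximately (-2.2, -1.2), which lies in quadrant Q3. The divergence there is about -5, negative as expected for a sink.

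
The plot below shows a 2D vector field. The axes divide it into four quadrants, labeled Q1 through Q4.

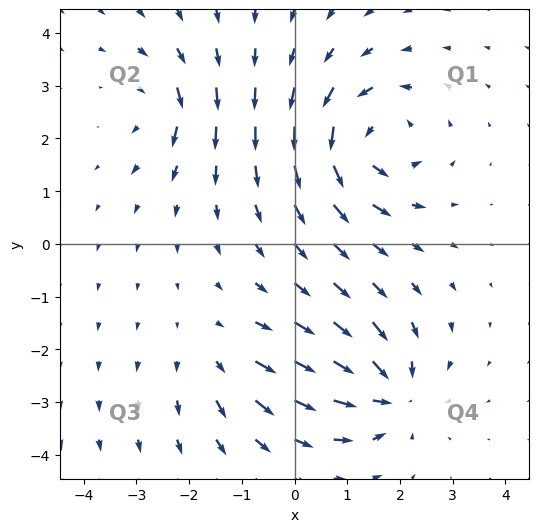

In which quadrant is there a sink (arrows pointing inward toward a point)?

Q4

The sink sits at approximately (1.8, -2.8), which lies in quadrant Q4. The divergence there is about -5, negative as expected for a sink.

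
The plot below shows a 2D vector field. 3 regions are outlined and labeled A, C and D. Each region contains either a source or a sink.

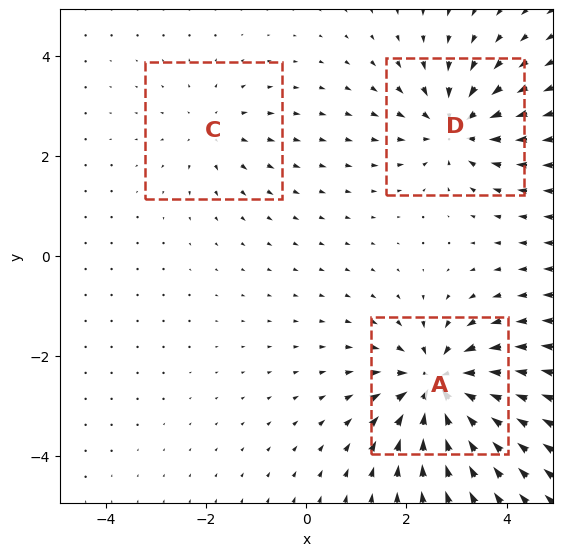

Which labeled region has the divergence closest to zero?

Divergence at each region's feature centre — A: about -5, C: about +2, D: about -4. Region C is closest to zero.

C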